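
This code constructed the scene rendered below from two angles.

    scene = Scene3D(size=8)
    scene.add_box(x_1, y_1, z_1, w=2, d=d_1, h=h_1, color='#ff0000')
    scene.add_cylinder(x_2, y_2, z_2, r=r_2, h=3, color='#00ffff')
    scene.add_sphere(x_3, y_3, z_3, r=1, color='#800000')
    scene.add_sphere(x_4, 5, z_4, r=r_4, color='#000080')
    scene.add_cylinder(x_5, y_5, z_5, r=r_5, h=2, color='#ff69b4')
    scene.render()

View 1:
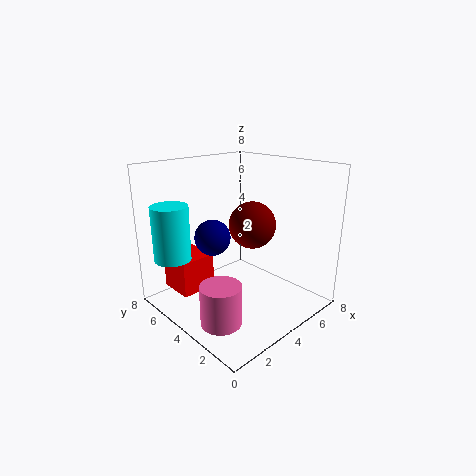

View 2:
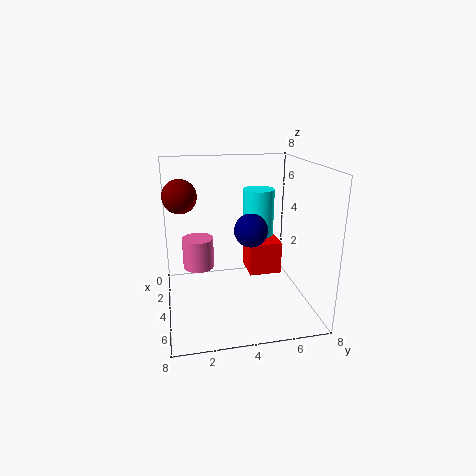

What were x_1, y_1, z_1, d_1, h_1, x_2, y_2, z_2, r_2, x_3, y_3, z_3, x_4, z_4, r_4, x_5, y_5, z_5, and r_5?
x_1 = 1
y_1 = 5
z_1 = 1
d_1 = 2
h_1 = 2
x_2 = 1
y_2 = 6
z_2 = 3
r_2 = 1
x_3 = 2
y_3 = 1
z_3 = 6
x_4 = 3
z_4 = 4
r_4 = 1
x_5 = 1
y_5 = 2
z_5 = 1
r_5 = 1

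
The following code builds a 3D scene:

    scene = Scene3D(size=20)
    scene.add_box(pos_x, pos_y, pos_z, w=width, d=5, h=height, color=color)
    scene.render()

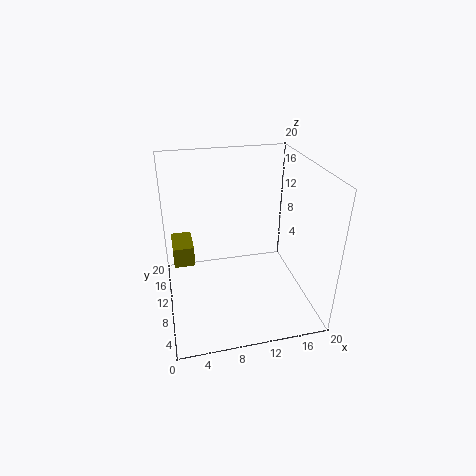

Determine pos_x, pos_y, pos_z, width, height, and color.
pos_x = 1; pos_y = 12; pos_z = 5; width = 3; height = 3; color = 'olive'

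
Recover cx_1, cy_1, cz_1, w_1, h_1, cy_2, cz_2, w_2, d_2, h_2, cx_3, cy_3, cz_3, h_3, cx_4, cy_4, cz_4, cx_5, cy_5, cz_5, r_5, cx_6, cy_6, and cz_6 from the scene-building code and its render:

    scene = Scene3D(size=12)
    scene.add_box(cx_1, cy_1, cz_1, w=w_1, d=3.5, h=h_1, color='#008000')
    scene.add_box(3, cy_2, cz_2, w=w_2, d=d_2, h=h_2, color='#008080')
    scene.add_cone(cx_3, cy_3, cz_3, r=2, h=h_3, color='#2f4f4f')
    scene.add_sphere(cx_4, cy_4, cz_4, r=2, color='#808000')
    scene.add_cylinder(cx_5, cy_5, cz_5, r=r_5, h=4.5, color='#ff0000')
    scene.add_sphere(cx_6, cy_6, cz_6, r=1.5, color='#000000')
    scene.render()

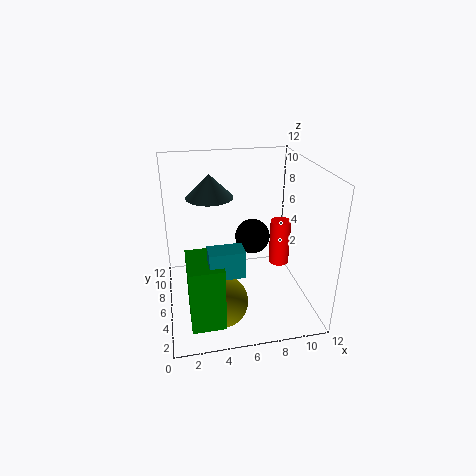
cx_1 = 1.5; cy_1 = 0.5; cz_1 = 1.5; w_1 = 2.5; h_1 = 5; cy_2 = 1; cz_2 = 5.5; w_2 = 2.5; d_2 = 1.5; h_2 = 2; cx_3 = 4; cy_3 = 8; cz_3 = 9; h_3 = 2; cx_4 = 4; cy_4 = 2.5; cz_4 = 2.5; cx_5 = 11; cy_5 = 9.5; cz_5 = 1; r_5 = 1; cx_6 = 7.5; cy_6 = 7; cz_6 = 5.5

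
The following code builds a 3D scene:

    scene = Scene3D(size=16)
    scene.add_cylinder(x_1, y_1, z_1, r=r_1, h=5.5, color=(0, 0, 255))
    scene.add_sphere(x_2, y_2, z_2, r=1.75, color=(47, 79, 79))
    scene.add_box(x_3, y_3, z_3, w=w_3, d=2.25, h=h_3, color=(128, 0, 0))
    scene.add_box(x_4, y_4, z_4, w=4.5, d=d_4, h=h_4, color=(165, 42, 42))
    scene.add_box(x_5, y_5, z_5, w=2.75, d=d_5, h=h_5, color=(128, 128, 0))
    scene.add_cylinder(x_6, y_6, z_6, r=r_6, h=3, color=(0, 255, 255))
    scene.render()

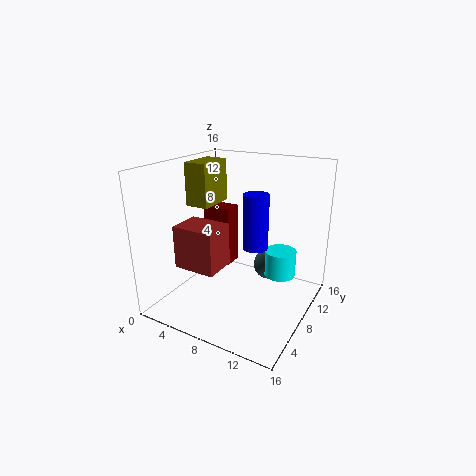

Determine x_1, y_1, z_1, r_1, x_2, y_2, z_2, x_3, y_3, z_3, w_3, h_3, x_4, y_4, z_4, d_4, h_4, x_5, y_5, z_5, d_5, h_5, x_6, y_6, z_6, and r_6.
x_1 = 11.25, y_1 = 5.75, z_1 = 8.5, r_1 = 1.25, x_2 = 10.5, y_2 = 11, z_2 = 4, x_3 = 3, y_3 = 8.75, z_3 = 3.75, w_3 = 3.25, h_3 = 7, x_4 = 3.75, y_4 = 2.25, z_4 = 6, d_4 = 3.5, h_4 = 4.5, x_5 = 1.25, y_5 = 7.75, z_5 = 10.75, d_5 = 4.5, h_5 = 5, x_6 = 12.25, y_6 = 10.25, z_6 = 3.5, r_6 = 1.75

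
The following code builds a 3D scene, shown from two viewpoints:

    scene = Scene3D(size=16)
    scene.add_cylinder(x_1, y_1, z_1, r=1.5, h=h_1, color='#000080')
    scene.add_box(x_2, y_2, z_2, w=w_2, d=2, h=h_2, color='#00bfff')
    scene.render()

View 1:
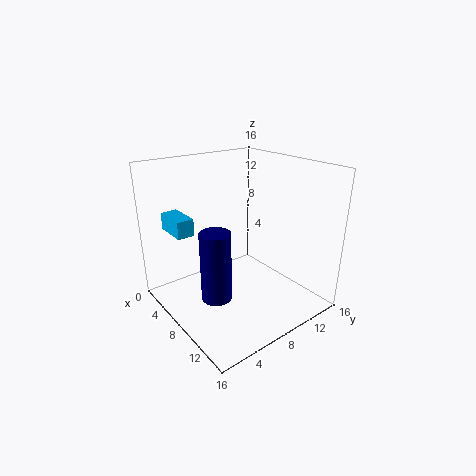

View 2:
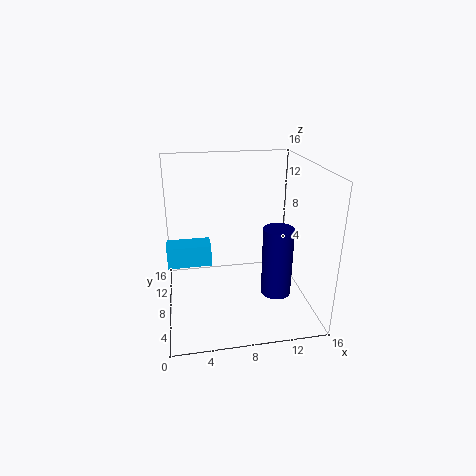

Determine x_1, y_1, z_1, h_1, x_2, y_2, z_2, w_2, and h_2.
x_1 = 11, y_1 = 3, z_1 = 4, h_1 = 7, x_2 = 0.5, y_2 = 2.5, z_2 = 8, w_2 = 4, h_2 = 2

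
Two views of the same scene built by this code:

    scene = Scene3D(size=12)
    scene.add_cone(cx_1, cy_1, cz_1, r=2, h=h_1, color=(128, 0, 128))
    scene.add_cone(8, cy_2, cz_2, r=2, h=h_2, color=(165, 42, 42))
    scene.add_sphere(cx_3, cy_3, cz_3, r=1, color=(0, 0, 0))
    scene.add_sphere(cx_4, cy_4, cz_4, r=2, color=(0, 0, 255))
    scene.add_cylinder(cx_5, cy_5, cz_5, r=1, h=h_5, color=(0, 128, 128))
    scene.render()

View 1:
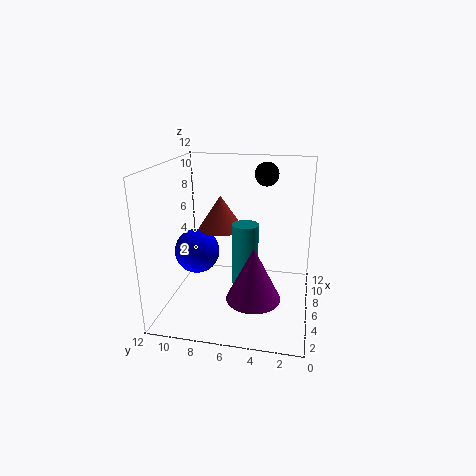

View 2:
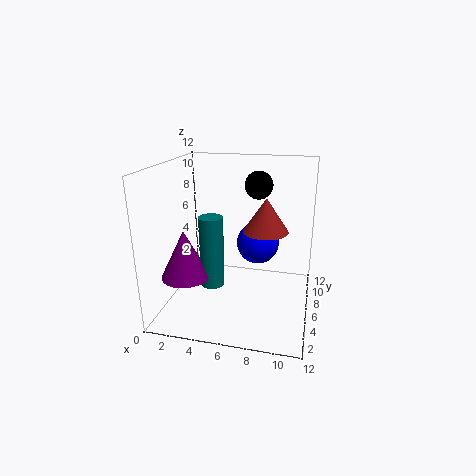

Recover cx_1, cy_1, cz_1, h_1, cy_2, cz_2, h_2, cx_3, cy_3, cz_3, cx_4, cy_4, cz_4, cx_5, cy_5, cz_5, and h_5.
cx_1 = 2
cy_1 = 4
cz_1 = 3
h_1 = 4
cy_2 = 8
cz_2 = 6
h_2 = 3
cx_3 = 8
cy_3 = 4
cz_3 = 11
cx_4 = 7
cy_4 = 10
cz_4 = 4
cx_5 = 4
cy_5 = 5
cz_5 = 2
h_5 = 6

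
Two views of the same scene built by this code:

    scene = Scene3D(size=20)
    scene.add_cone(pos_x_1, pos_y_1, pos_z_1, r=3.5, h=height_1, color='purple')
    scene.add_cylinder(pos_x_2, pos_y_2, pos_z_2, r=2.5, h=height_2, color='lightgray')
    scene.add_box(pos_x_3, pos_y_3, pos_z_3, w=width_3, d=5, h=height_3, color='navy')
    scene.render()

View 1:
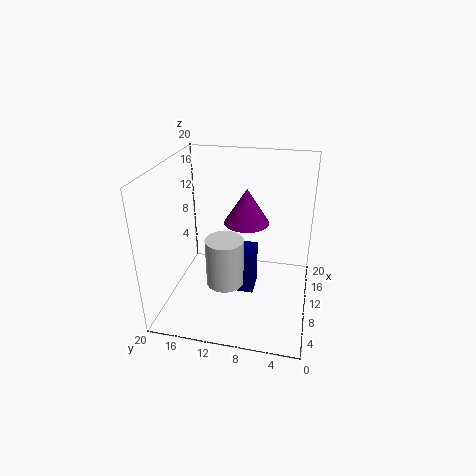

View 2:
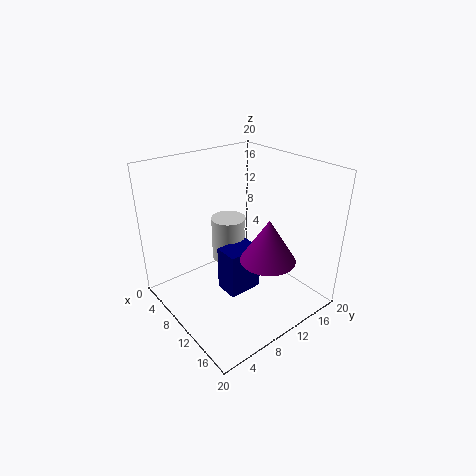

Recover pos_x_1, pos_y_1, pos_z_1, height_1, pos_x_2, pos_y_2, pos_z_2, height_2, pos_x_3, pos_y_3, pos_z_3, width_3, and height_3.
pos_x_1 = 16
pos_y_1 = 10
pos_z_1 = 9.5
height_1 = 5.5
pos_x_2 = 6.5
pos_y_2 = 11
pos_z_2 = 5
height_2 = 6.5
pos_x_3 = 8.5
pos_y_3 = 7.5
pos_z_3 = 2
width_3 = 3.5
height_3 = 6.5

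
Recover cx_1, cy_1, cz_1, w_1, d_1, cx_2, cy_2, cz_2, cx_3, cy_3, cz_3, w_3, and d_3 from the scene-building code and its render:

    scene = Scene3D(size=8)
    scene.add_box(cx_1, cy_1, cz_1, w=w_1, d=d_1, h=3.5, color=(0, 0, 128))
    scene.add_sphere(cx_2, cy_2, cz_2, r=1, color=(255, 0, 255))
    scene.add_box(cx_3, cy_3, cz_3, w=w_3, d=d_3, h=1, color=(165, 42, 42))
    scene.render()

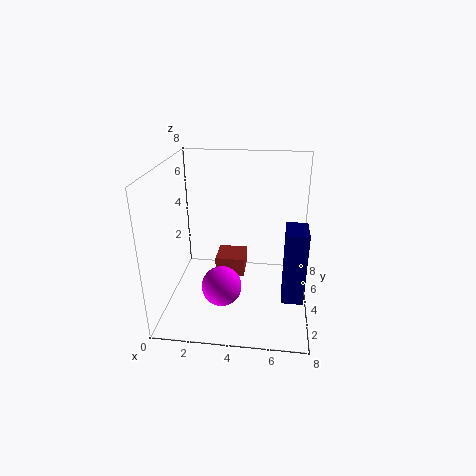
cx_1 = 6.5, cy_1 = 0.5, cz_1 = 2.5, w_1 = 1, d_1 = 1.5, cx_2 = 3.5, cy_2 = 1.5, cz_2 = 2.5, cx_3 = 3, cy_3 = 2.5, cz_3 = 2.5, w_3 = 1.5, d_3 = 1.5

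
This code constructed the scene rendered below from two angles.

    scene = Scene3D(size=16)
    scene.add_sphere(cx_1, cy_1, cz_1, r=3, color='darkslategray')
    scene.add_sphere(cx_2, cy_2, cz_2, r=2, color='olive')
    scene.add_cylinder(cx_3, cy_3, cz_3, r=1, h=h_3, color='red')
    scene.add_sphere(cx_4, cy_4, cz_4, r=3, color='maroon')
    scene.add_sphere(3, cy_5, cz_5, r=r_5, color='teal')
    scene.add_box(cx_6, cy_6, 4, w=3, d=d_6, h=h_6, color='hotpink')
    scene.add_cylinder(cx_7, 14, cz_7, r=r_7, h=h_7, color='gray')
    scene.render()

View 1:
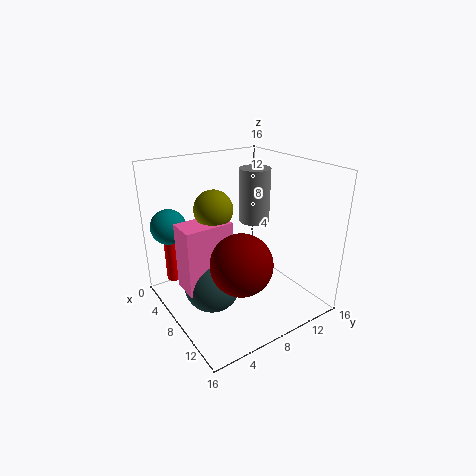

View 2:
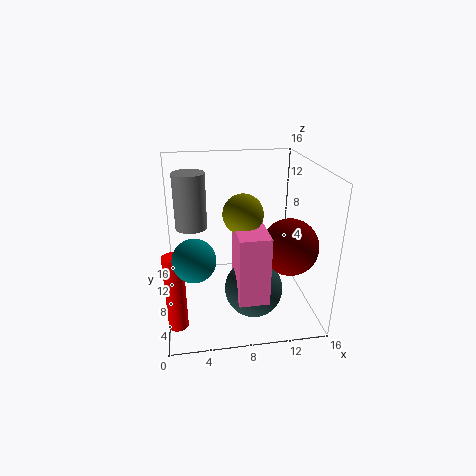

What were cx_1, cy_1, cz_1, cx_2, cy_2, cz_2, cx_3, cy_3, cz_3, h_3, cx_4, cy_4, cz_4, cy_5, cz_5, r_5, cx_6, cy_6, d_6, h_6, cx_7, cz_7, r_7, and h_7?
cx_1 = 9, cy_1 = 4, cz_1 = 4, cx_2 = 8, cy_2 = 5, cz_2 = 12, cx_3 = 1, cy_3 = 3, cz_3 = 1, h_3 = 8, cx_4 = 13, cy_4 = 5, cz_4 = 8, cy_5 = 2, cz_5 = 9, r_5 = 2, cx_6 = 7, cy_6 = 1, d_6 = 5, h_6 = 7, cx_7 = 3, cz_7 = 7, r_7 = 2, h_7 = 7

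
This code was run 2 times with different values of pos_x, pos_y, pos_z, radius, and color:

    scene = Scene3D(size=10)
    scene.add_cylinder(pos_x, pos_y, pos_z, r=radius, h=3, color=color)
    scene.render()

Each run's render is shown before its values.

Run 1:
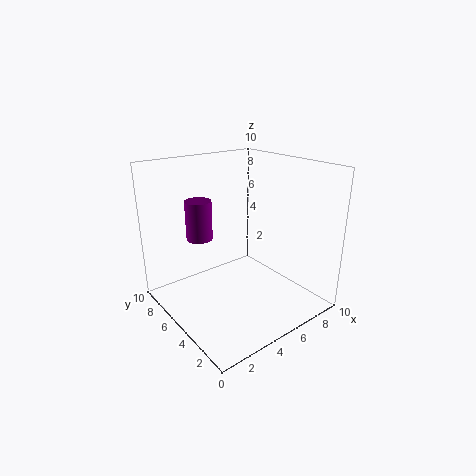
pos_x = 4; pos_y = 8.5; pos_z = 4; radius = 1; color = 'purple'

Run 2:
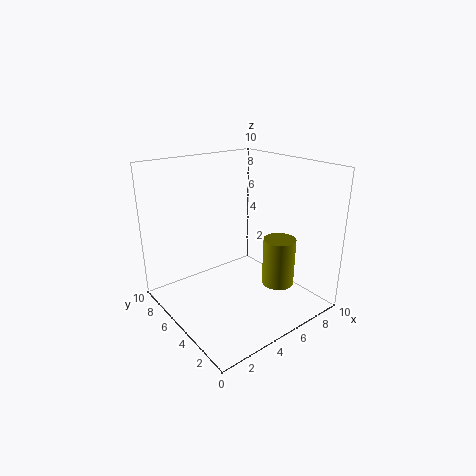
pos_x = 5.5; pos_y = 1.5; pos_z = 3; radius = 1; color = 'olive'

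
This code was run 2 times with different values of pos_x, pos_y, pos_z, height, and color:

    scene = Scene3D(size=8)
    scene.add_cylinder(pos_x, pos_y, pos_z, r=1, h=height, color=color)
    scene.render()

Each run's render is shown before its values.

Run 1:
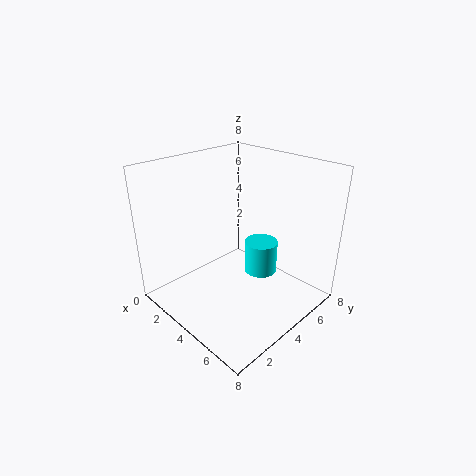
pos_x = 4, pos_y = 6, pos_z = 1, height = 2, color = 'cyan'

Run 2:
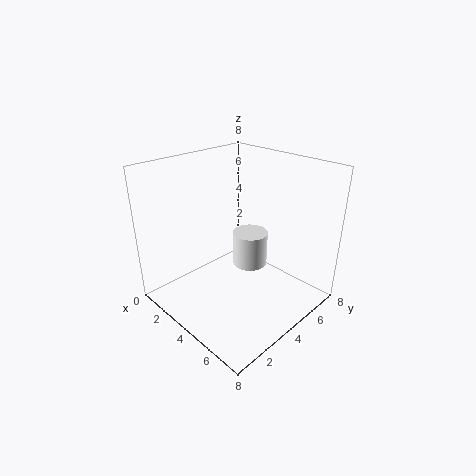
pos_x = 4, pos_y = 5, pos_z = 2, height = 2, color = 'white'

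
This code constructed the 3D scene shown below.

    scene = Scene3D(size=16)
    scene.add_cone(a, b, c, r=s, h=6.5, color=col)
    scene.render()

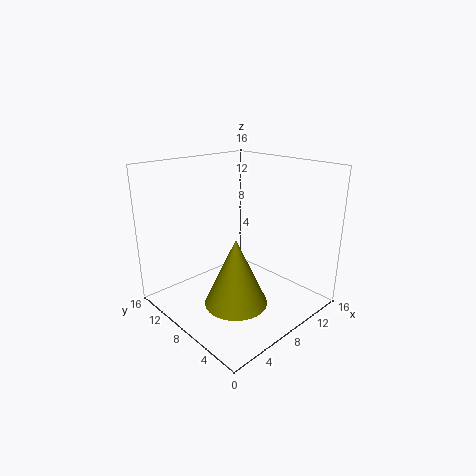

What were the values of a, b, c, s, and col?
a = 3.5
b = 3.5
c = 4
s = 3
col = 'olive'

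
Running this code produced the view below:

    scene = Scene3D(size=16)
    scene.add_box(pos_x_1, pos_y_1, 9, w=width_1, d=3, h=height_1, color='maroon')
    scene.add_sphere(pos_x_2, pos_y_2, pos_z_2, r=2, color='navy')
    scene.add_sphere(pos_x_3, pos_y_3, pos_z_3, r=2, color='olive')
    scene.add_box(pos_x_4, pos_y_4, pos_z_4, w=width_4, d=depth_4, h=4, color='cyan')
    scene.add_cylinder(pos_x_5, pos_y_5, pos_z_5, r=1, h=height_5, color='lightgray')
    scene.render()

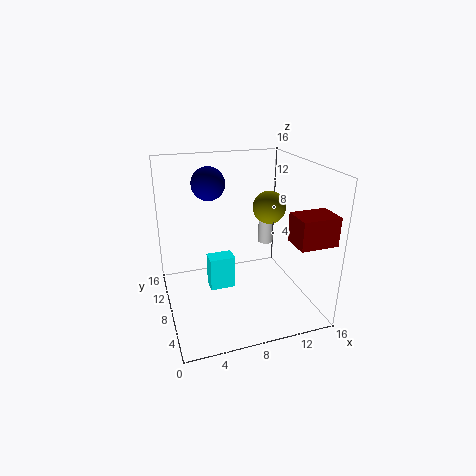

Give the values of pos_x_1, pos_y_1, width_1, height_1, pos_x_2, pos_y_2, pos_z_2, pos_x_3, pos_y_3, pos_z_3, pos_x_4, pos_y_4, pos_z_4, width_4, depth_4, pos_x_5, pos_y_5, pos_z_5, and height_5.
pos_x_1 = 12, pos_y_1 = 1, width_1 = 4, height_1 = 3, pos_x_2 = 6, pos_y_2 = 13, pos_z_2 = 13, pos_x_3 = 13, pos_y_3 = 11, pos_z_3 = 10, pos_x_4 = 5, pos_y_4 = 9, pos_z_4 = 1, width_4 = 3, depth_4 = 2, pos_x_5 = 14, pos_y_5 = 14, pos_z_5 = 4, height_5 = 3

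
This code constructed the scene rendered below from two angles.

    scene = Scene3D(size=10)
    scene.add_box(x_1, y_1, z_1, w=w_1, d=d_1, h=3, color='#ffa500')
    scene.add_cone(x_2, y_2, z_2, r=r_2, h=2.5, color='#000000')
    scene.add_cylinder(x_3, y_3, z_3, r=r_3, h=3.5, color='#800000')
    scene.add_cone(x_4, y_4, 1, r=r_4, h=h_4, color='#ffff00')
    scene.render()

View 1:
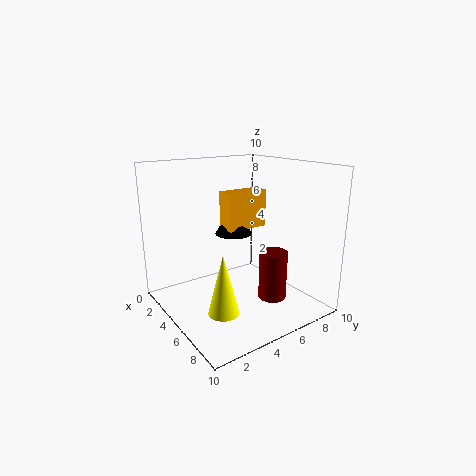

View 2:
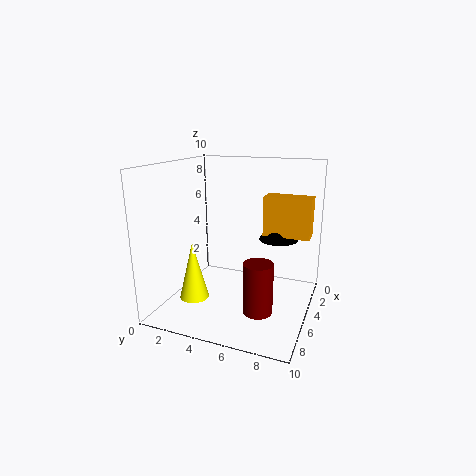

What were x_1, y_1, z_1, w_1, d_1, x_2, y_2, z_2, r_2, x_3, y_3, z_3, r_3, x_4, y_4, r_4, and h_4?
x_1 = 1
y_1 = 6
z_1 = 4.5
w_1 = 1.5
d_1 = 3.5
x_2 = 1.5
y_2 = 7
z_2 = 4
r_2 = 1.5
x_3 = 6.5
y_3 = 7
z_3 = 0.5
r_3 = 1
x_4 = 7
y_4 = 2.5
r_4 = 1
h_4 = 4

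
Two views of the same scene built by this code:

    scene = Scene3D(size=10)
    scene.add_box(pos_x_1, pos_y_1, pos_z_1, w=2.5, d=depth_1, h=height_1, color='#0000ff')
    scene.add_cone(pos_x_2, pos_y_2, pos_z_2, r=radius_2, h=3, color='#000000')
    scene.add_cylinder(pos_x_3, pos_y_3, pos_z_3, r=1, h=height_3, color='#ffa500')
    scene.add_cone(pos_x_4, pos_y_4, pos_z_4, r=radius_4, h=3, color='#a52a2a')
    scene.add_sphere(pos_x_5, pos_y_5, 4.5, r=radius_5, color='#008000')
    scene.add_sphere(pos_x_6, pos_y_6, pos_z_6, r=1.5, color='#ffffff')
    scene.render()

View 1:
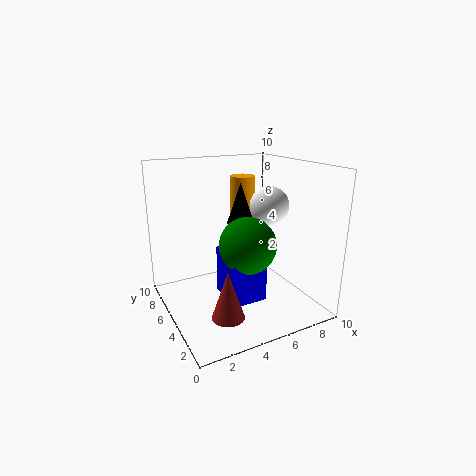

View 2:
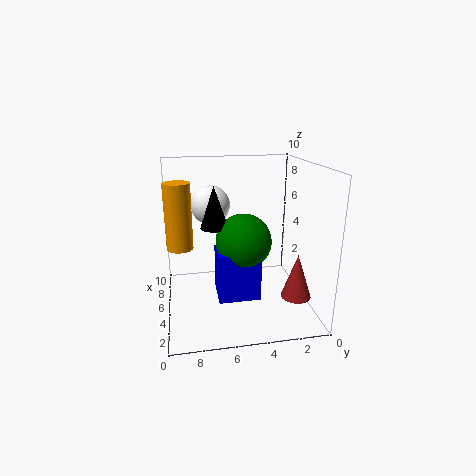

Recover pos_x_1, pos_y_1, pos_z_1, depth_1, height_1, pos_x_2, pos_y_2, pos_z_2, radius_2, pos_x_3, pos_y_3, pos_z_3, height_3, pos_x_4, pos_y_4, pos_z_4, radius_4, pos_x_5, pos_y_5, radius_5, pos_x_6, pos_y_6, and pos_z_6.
pos_x_1 = 4
pos_y_1 = 3.5
pos_z_1 = 0.5
depth_1 = 3
height_1 = 3.5
pos_x_2 = 6
pos_y_2 = 6.5
pos_z_2 = 5.5
radius_2 = 1
pos_x_3 = 7.5
pos_y_3 = 9
pos_z_3 = 3.5
height_3 = 5
pos_x_4 = 2.5
pos_y_4 = 1.5
pos_z_4 = 1.5
radius_4 = 1
pos_x_5 = 5.5
pos_y_5 = 4.5
radius_5 = 2
pos_x_6 = 8.5
pos_y_6 = 6.5
pos_z_6 = 6.5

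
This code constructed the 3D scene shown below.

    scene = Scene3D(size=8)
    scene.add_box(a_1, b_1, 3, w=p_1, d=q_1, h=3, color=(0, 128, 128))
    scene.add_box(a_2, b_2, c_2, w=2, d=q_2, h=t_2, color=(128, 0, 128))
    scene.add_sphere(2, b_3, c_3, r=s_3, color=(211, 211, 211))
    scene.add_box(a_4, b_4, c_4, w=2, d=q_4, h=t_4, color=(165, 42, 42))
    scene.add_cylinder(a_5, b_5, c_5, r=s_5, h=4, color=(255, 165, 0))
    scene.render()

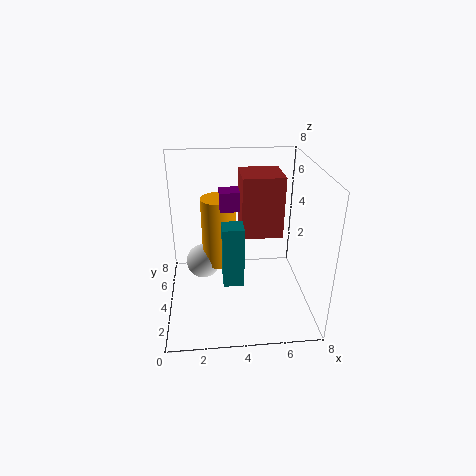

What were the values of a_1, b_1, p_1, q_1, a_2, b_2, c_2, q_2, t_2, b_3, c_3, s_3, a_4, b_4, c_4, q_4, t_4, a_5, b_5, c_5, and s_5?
a_1 = 3; b_1 = 1; p_1 = 1; q_1 = 1; a_2 = 3; b_2 = 3; c_2 = 6; q_2 = 1; t_2 = 1; b_3 = 5; c_3 = 2; s_3 = 1; a_4 = 4; b_4 = 2; c_4 = 5; q_4 = 2; t_4 = 3; a_5 = 3; b_5 = 5; c_5 = 2; s_5 = 1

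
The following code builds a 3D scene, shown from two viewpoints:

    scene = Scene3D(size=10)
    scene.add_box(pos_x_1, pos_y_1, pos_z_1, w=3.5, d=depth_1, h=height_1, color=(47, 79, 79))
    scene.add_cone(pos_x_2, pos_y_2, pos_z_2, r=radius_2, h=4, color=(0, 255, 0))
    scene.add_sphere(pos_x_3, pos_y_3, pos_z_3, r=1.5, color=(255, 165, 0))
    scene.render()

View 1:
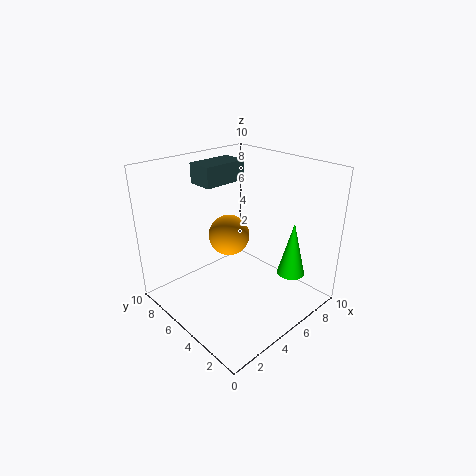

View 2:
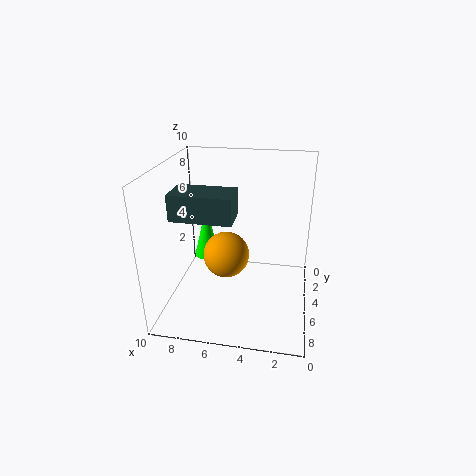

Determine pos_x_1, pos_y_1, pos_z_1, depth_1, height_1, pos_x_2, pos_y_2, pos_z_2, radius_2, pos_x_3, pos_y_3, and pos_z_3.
pos_x_1 = 4.5
pos_y_1 = 7.5
pos_z_1 = 8
depth_1 = 2
height_1 = 1.5
pos_x_2 = 8
pos_y_2 = 2.5
pos_z_2 = 2
radius_2 = 1
pos_x_3 = 5.5
pos_y_3 = 6.5
pos_z_3 = 4.5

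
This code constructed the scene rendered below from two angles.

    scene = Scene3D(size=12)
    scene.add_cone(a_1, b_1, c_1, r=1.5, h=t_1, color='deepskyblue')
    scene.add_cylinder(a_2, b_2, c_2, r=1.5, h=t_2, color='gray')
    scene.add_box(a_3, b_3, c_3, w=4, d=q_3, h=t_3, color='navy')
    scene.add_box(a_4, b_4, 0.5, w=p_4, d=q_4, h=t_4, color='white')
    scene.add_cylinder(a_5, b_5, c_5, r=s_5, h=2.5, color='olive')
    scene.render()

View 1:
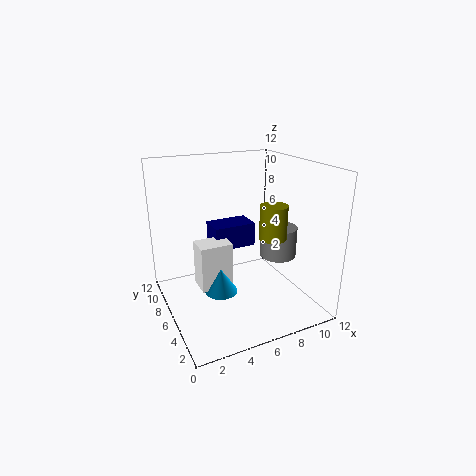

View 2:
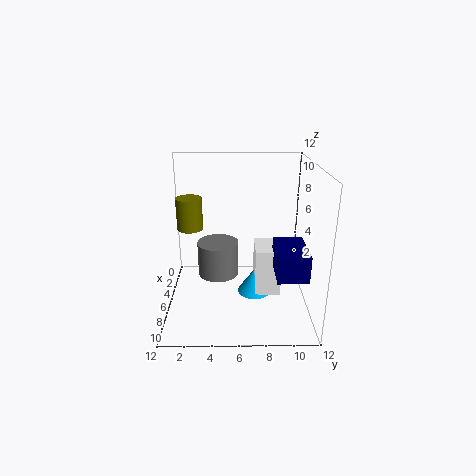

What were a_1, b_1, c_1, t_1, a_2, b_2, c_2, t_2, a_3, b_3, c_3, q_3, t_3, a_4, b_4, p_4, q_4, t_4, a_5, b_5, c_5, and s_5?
a_1 = 5, b_1 = 7.5, c_1 = 0.25, t_1 = 2.25, a_2 = 9, b_2 = 4.5, c_2 = 4.5, t_2 = 2.5, a_3 = 5.25, b_3 = 9, c_3 = 3.5, q_3 = 2.5, t_3 = 2.25, a_4 = 3.25, b_4 = 7.5, p_4 = 3, q_4 = 2.25, t_4 = 4.25, a_5 = 7, b_5 = 2.25, c_5 = 7.25, s_5 = 1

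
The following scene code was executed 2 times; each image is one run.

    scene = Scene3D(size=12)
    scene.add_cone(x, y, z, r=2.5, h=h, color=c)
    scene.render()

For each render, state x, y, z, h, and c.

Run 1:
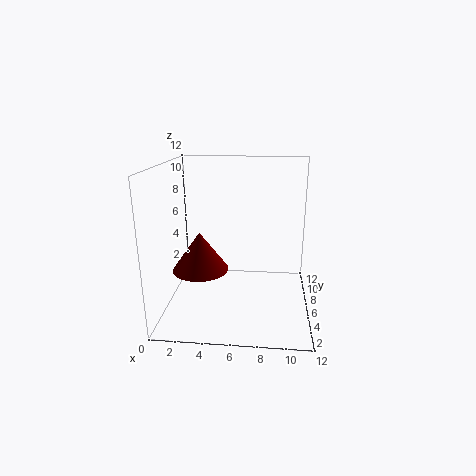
x = 2.5
y = 7
z = 2.5
h = 3.5
c = 'maroon'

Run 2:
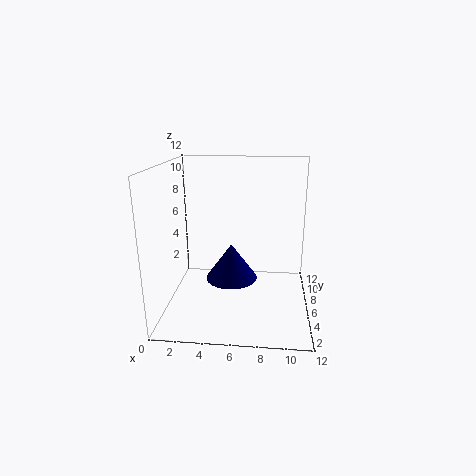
x = 5
y = 9.5
z = 0.5
h = 3.5
c = 'navy'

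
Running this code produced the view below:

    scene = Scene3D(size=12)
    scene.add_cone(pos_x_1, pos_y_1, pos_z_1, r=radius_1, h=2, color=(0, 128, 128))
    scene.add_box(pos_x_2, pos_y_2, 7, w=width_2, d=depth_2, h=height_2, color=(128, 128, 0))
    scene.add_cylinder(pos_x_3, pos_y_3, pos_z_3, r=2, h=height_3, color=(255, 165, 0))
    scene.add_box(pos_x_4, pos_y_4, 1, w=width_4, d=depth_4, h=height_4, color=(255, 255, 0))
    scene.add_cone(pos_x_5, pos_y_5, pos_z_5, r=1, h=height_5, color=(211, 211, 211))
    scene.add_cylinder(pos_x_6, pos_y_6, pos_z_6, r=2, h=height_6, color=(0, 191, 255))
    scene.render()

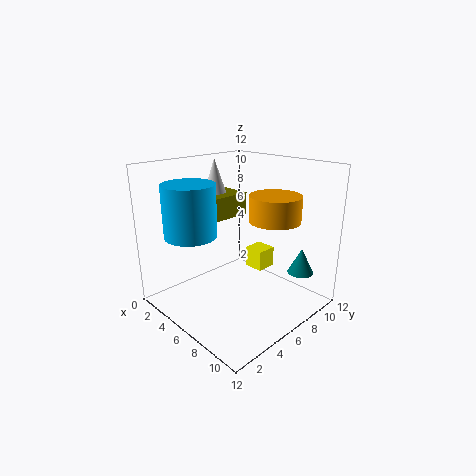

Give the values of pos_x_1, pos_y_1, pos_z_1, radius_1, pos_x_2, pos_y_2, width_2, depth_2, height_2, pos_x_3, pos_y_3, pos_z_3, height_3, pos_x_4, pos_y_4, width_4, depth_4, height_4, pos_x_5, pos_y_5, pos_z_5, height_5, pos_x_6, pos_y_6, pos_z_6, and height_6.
pos_x_1 = 11
pos_y_1 = 8
pos_z_1 = 4
radius_1 = 1
pos_x_2 = 1
pos_y_2 = 5
width_2 = 3
depth_2 = 4
height_2 = 2
pos_x_3 = 9
pos_y_3 = 7
pos_z_3 = 8
height_3 = 2
pos_x_4 = 3
pos_y_4 = 10
width_4 = 2
depth_4 = 2
height_4 = 2
pos_x_5 = 2
pos_y_5 = 7
pos_z_5 = 9
height_5 = 3
pos_x_6 = 5
pos_y_6 = 2
pos_z_6 = 7
height_6 = 4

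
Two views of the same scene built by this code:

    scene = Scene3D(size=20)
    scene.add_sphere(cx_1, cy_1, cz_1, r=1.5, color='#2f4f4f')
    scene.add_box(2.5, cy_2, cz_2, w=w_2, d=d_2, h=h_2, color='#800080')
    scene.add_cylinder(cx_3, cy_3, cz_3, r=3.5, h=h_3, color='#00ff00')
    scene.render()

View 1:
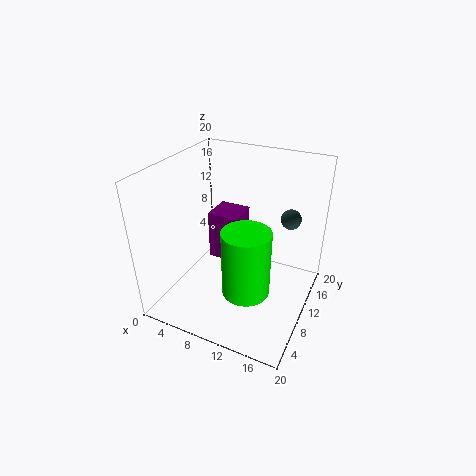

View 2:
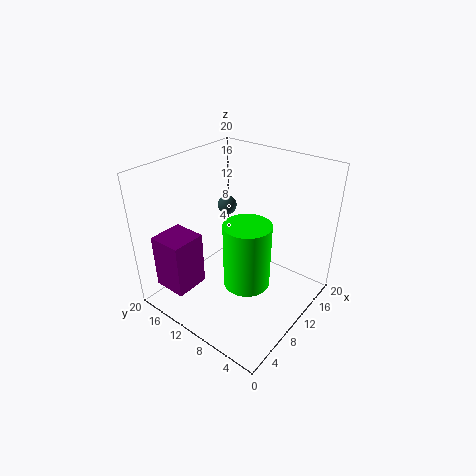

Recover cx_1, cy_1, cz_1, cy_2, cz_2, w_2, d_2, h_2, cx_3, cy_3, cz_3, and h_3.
cx_1 = 15.5, cy_1 = 16.5, cz_1 = 11, cy_2 = 14.5, cz_2 = 2, w_2 = 5, d_2 = 5, h_2 = 8, cx_3 = 11.5, cy_3 = 9.5, cz_3 = 1.5, h_3 = 10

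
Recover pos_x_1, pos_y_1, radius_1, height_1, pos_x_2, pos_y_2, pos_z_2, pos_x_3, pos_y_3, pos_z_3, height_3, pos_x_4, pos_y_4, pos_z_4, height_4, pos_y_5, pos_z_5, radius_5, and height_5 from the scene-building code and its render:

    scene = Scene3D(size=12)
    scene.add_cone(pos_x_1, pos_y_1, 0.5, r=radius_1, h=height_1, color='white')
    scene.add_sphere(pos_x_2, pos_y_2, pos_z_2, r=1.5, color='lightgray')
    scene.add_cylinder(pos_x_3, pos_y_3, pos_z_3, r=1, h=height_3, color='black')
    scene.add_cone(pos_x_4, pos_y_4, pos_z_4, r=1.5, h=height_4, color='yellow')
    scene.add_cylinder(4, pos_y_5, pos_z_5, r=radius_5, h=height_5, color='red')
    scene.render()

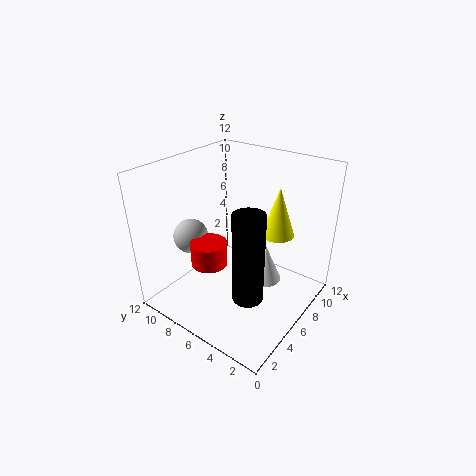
pos_x_1 = 9; pos_y_1 = 5; radius_1 = 1.5; height_1 = 3.5; pos_x_2 = 4.5; pos_y_2 = 10; pos_z_2 = 5.5; pos_x_3 = 1; pos_y_3 = 1.5; pos_z_3 = 5.5; height_3 = 6; pos_x_4 = 10; pos_y_4 = 4.5; pos_z_4 = 5; height_4 = 4.5; pos_y_5 = 7.5; pos_z_5 = 4; radius_5 = 1.5; height_5 = 2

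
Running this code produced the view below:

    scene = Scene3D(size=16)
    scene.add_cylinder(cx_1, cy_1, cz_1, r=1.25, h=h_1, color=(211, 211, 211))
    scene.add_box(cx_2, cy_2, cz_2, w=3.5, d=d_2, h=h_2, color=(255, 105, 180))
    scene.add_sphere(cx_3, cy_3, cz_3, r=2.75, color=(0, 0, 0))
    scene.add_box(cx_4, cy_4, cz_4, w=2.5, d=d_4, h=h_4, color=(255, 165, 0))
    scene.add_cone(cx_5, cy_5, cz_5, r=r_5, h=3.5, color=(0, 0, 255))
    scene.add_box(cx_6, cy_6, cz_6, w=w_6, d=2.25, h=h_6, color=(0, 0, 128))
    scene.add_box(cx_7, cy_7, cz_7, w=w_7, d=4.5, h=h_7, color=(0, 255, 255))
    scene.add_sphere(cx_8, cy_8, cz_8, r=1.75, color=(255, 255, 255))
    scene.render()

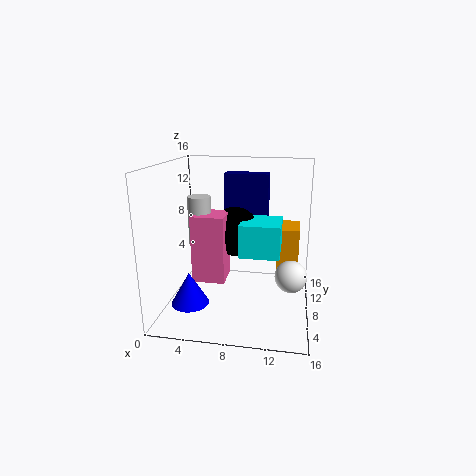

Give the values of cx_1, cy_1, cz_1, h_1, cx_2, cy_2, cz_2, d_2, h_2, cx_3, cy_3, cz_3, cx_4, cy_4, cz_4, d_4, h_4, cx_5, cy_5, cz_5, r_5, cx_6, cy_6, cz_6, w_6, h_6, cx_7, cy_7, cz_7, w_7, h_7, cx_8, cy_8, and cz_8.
cx_1 = 4; cy_1 = 7; cz_1 = 7.5; h_1 = 5.25; cx_2 = 3.5; cy_2 = 5; cz_2 = 3.75; d_2 = 3.5; h_2 = 7.25; cx_3 = 7.5; cy_3 = 8.75; cz_3 = 8.5; cx_4 = 12.25; cy_4 = 10; cz_4 = 3.5; d_4 = 4.25; h_4 = 5; cx_5 = 3.5; cy_5 = 4; cz_5 = 1.75; r_5 = 2; cx_6 = 5.25; cy_6 = 13.5; cz_6 = 8.25; w_6 = 5.5; h_6 = 6; cx_7 = 8.5; cy_7 = 5.25; cz_7 = 6.75; w_7 = 4.25; h_7 = 3.5; cx_8 = 14; cy_8 = 7; cz_8 = 4.25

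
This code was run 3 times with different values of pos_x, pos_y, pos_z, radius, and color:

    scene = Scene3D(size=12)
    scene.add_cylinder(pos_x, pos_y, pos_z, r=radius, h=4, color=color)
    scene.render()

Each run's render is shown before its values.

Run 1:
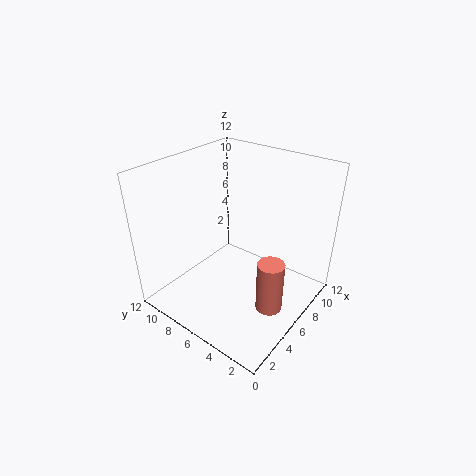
pos_x = 4; pos_y = 1.5; pos_z = 2.5; radius = 1; color = 'salmon'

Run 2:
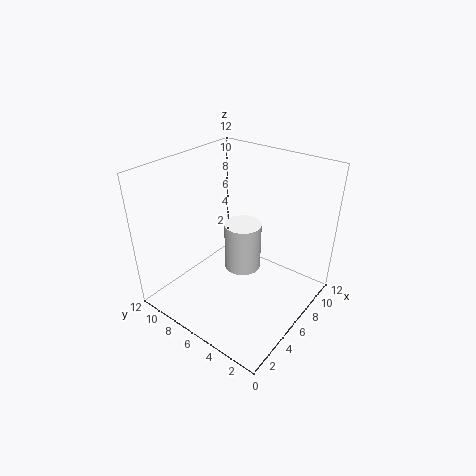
pos_x = 6; pos_y = 5.5; pos_z = 3.5; radius = 1.5; color = 'white'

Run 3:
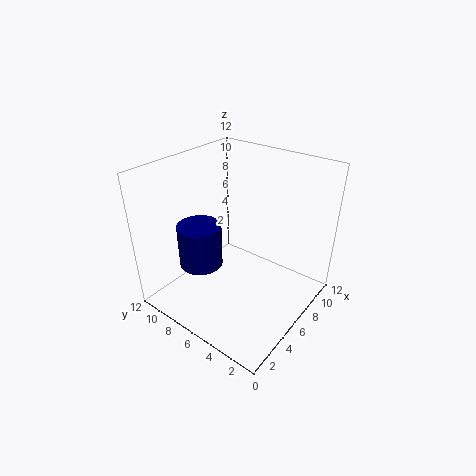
pos_x = 5.5; pos_y = 10; pos_z = 2; radius = 2; color = 'navy'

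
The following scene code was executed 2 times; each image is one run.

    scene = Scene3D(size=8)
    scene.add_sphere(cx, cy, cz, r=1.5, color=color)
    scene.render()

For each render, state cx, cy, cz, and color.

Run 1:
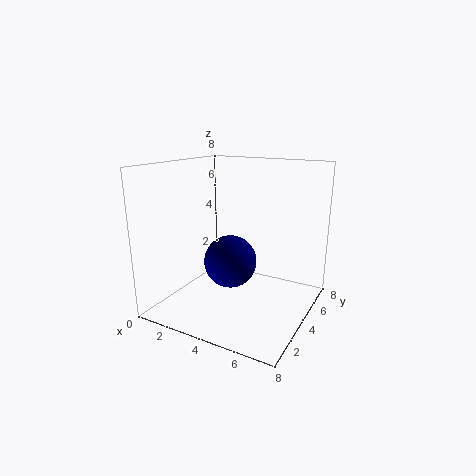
cx = 3.5, cy = 4, cz = 2.5, color = 'navy'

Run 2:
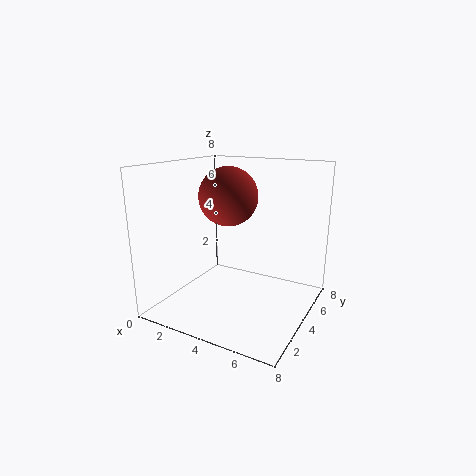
cx = 4, cy = 3, cz = 6.5, color = 'brown'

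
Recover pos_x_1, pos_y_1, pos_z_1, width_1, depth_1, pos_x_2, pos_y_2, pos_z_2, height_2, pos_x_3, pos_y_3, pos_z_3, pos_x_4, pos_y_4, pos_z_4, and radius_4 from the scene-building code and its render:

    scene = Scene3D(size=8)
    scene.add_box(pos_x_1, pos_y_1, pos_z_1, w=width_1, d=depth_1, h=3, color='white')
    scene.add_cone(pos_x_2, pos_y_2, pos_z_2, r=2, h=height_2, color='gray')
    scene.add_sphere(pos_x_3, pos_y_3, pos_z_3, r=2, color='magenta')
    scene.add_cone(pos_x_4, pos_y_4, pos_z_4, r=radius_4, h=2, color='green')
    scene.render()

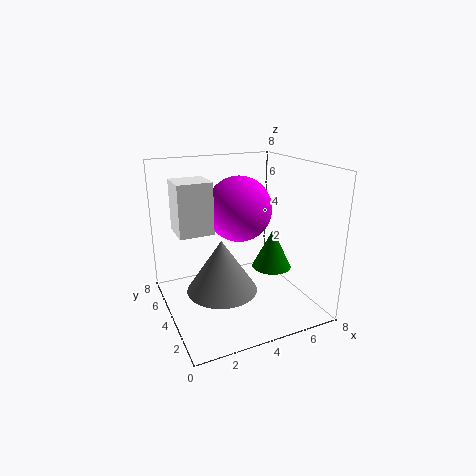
pos_x_1 = 1
pos_y_1 = 5
pos_z_1 = 4
width_1 = 2
depth_1 = 2
pos_x_2 = 3
pos_y_2 = 4
pos_z_2 = 1
height_2 = 3
pos_x_3 = 5
pos_y_3 = 6
pos_z_3 = 5
pos_x_4 = 5
pos_y_4 = 2
pos_z_4 = 3
radius_4 = 1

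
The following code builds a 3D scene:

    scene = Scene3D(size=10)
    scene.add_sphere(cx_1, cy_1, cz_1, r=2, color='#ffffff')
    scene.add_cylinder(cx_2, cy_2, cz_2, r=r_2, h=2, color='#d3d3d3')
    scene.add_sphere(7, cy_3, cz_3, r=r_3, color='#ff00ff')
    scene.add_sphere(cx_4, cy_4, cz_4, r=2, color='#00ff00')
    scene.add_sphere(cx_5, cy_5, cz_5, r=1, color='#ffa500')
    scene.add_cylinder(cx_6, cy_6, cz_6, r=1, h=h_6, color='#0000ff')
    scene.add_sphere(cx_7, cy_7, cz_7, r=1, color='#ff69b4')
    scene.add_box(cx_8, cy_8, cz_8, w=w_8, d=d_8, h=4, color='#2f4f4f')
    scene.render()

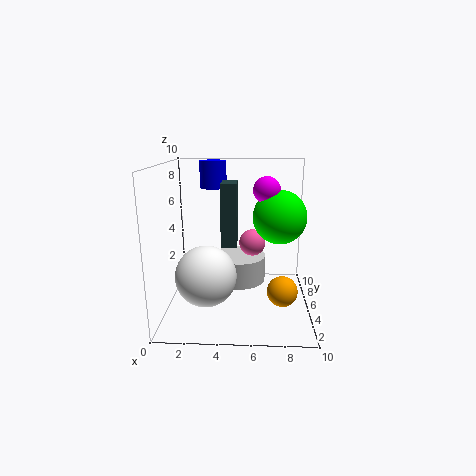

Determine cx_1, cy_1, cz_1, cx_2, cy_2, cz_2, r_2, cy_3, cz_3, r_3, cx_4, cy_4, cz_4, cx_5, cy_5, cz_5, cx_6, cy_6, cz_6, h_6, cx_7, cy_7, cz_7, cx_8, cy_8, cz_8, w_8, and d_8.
cx_1 = 3; cy_1 = 3; cz_1 = 3; cx_2 = 5; cy_2 = 7; cz_2 = 1; r_2 = 2; cy_3 = 7; cz_3 = 8; r_3 = 1; cx_4 = 8; cy_4 = 7; cz_4 = 6; cx_5 = 8; cy_5 = 3; cz_5 = 2; cx_6 = 3; cy_6 = 8; cz_6 = 8; h_6 = 2; cx_7 = 6; cy_7 = 7; cz_7 = 4; cx_8 = 4; cy_8 = 3; cz_8 = 5; w_8 = 1; d_8 = 2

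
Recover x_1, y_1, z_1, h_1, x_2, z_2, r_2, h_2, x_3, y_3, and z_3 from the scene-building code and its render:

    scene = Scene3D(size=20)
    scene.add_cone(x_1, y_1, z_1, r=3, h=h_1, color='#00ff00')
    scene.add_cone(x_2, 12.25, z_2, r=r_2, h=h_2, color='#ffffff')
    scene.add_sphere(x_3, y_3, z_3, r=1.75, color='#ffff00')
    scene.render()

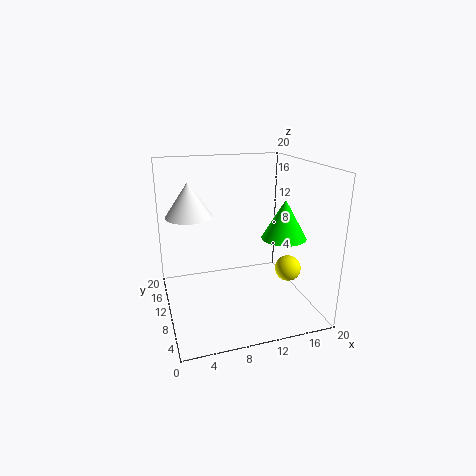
x_1 = 15.5; y_1 = 7; z_1 = 10.5; h_1 = 5.25; x_2 = 3.75; z_2 = 13; r_2 = 3.25; h_2 = 4.75; x_3 = 16; y_3 = 6.25; z_3 = 6.25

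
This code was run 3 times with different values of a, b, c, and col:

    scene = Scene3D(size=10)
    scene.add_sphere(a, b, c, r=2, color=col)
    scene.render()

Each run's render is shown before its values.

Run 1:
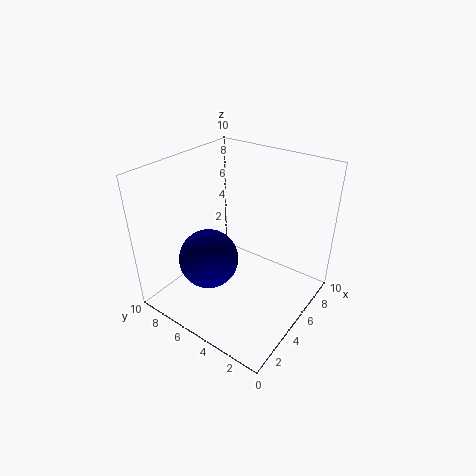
a = 3; b = 6; c = 4; col = 'navy'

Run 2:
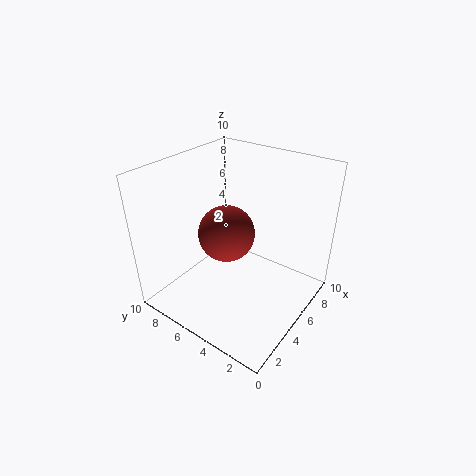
a = 5; b = 6; c = 5; col = 'brown'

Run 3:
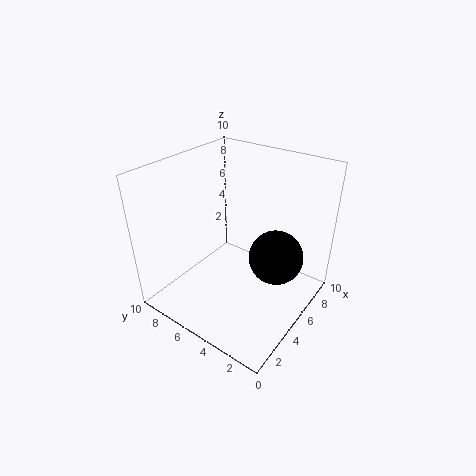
a = 7; b = 3; c = 3; col = 'black'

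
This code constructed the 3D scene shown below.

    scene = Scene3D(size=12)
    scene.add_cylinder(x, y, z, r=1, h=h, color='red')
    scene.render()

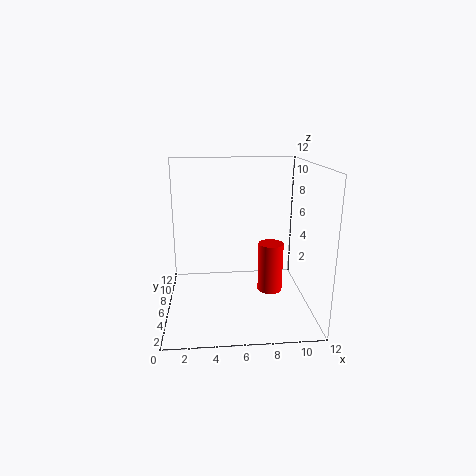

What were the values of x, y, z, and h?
x = 8.5; y = 4.5; z = 2; h = 4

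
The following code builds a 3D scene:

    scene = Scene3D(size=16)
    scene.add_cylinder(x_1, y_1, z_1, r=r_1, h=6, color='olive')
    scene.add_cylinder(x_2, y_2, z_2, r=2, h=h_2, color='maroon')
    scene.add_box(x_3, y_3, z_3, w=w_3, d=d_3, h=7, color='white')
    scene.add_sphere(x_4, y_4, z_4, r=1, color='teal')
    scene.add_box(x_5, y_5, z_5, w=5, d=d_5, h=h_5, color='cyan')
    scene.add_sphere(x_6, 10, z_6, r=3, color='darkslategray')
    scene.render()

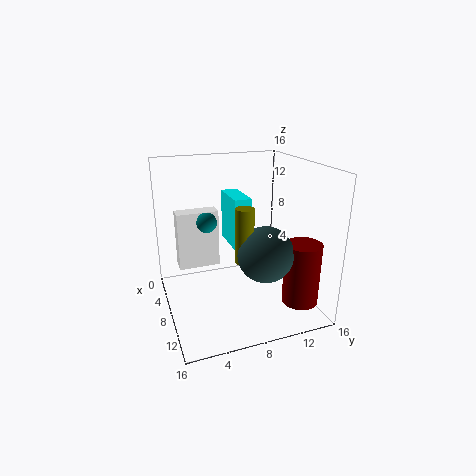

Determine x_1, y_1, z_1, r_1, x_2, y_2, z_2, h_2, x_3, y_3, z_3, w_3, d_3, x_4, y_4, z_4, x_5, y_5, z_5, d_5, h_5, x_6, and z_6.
x_1 = 10; y_1 = 8; z_1 = 6; r_1 = 1; x_2 = 12; y_2 = 14; z_2 = 1; h_2 = 7; x_3 = 2; y_3 = 2; z_3 = 3; w_3 = 2; d_3 = 5; x_4 = 10; y_4 = 4; z_4 = 11; x_5 = 2; y_5 = 8; z_5 = 6; d_5 = 2; h_5 = 6; x_6 = 11; z_6 = 7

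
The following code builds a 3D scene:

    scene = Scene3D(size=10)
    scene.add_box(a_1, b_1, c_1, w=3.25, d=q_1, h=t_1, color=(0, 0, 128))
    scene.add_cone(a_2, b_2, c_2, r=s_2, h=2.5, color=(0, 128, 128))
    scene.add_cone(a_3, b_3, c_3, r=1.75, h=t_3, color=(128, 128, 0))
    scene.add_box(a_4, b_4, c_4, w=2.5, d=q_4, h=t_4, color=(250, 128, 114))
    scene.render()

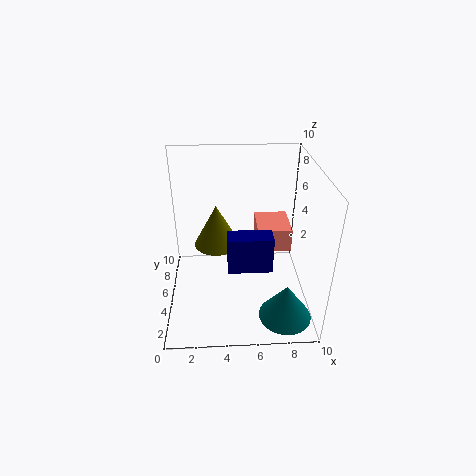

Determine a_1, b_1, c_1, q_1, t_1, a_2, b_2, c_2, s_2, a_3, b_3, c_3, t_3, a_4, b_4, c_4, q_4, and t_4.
a_1 = 4.25, b_1 = 4.5, c_1 = 2.25, q_1 = 1.5, t_1 = 2.75, a_2 = 8, b_2 = 1.75, c_2 = 0.75, s_2 = 1.75, a_3 = 3.5, b_3 = 7.5, c_3 = 3, t_3 = 3.25, a_4 = 6.5, b_4 = 5.75, c_4 = 3.25, q_4 = 3, t_4 = 1.75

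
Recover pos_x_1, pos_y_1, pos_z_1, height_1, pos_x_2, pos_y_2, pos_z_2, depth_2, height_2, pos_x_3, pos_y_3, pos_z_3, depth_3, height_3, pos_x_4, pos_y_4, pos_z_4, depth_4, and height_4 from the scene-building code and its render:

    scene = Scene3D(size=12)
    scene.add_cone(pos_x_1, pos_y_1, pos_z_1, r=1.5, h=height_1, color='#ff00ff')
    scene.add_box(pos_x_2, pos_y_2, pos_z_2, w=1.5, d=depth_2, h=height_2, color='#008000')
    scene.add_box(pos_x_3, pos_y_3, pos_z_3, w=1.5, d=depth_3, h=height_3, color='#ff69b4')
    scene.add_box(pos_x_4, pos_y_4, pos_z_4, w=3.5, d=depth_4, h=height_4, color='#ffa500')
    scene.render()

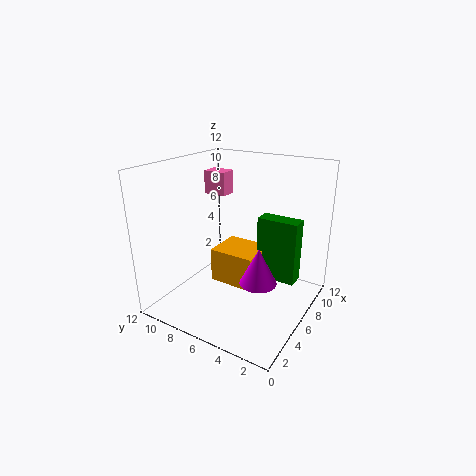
pos_x_1 = 5; pos_y_1 = 3.5; pos_z_1 = 3; height_1 = 3; pos_x_2 = 7.5; pos_y_2 = 1.5; pos_z_2 = 2; depth_2 = 3.5; height_2 = 5.5; pos_x_3 = 7; pos_y_3 = 8; pos_z_3 = 9; depth_3 = 2; height_3 = 2; pos_x_4 = 5.5; pos_y_4 = 4.5; pos_z_4 = 1.5; depth_4 = 4; height_4 = 3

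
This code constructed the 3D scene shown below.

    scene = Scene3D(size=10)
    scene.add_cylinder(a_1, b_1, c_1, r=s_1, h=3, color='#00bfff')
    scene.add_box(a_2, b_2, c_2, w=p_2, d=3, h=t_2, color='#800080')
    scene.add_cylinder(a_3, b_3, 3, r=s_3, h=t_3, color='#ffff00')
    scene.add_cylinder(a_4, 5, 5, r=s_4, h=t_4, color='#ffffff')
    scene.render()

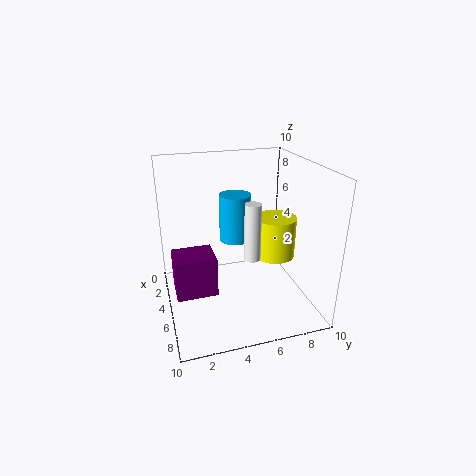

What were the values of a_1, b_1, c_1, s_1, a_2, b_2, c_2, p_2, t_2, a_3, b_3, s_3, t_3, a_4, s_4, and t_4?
a_1 = 6
b_1 = 4.5
c_1 = 5.5
s_1 = 1
a_2 = 2.5
b_2 = 0.5
c_2 = 0.5
p_2 = 2.5
t_2 = 3
a_3 = 4.5
b_3 = 8
s_3 = 1.5
t_3 = 3
a_4 = 8
s_4 = 0.5
t_4 = 3.5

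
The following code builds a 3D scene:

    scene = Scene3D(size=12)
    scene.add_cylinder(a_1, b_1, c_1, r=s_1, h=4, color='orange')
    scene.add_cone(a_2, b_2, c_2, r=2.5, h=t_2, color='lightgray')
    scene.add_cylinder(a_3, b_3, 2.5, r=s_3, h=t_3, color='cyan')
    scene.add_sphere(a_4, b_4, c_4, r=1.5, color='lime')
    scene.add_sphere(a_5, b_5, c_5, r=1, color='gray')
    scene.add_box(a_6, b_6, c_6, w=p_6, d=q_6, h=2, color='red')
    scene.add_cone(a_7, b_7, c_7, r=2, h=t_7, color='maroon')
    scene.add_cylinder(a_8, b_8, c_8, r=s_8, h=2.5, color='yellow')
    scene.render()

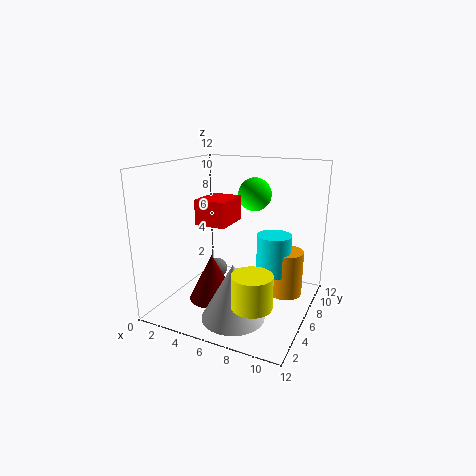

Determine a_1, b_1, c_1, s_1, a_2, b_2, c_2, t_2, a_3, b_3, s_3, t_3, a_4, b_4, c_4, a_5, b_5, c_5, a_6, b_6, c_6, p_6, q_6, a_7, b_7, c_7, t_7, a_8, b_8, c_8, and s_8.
a_1 = 9.5, b_1 = 8.5, c_1 = 0.5, s_1 = 1.5, a_2 = 7, b_2 = 3, c_2 = 0.5, t_2 = 4.5, a_3 = 8.5, b_3 = 8, s_3 = 1.5, t_3 = 3.5, a_4 = 6, b_4 = 9.5, c_4 = 9, a_5 = 2.5, b_5 = 8.5, c_5 = 1.5, a_6 = 3.5, b_6 = 3.5, c_6 = 7.5, p_6 = 2.5, q_6 = 3, a_7 = 4, b_7 = 5, c_7 = 0.5, t_7 = 4, a_8 = 9, b_8 = 2, c_8 = 2.5, s_8 = 1.5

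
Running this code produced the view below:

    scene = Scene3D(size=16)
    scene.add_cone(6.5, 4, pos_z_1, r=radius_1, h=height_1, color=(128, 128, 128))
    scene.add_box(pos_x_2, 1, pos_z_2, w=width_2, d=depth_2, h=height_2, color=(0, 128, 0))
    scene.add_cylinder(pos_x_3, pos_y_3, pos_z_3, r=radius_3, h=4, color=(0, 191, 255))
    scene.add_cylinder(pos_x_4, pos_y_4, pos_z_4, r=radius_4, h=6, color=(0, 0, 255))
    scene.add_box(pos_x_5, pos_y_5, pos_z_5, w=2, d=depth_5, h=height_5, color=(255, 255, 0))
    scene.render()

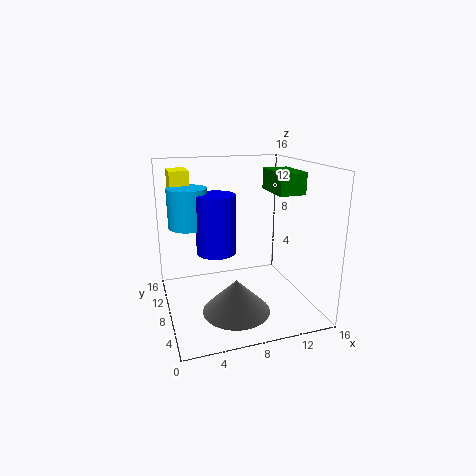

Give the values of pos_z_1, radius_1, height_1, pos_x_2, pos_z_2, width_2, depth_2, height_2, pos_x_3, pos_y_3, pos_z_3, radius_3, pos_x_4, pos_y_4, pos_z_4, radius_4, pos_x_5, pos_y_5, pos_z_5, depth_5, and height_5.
pos_z_1 = 1.5; radius_1 = 3.5; height_1 = 3.5; pos_x_2 = 9.5; pos_z_2 = 14; width_2 = 2.5; depth_2 = 4; height_2 = 2; pos_x_3 = 2.5; pos_y_3 = 7.5; pos_z_3 = 10; radius_3 = 2; pos_x_4 = 5; pos_y_4 = 6; pos_z_4 = 7.5; radius_4 = 2; pos_x_5 = 1; pos_y_5 = 8.5; pos_z_5 = 11.5; depth_5 = 3; height_5 = 4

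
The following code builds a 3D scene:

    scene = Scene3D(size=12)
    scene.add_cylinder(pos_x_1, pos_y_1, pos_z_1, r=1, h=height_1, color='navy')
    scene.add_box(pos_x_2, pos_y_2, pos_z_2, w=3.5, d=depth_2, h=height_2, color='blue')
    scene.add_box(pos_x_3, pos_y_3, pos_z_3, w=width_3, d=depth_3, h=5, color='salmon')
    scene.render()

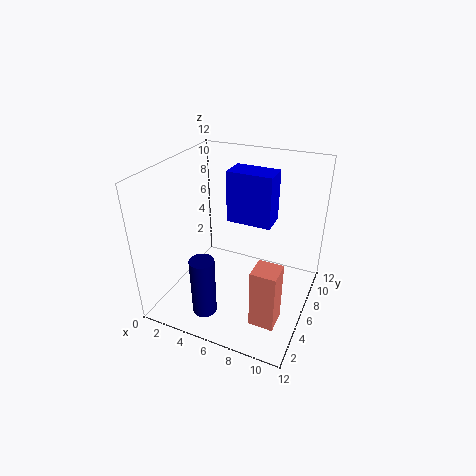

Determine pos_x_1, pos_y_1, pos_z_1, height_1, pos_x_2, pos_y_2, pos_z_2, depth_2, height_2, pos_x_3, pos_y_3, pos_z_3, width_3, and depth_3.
pos_x_1 = 4.5
pos_y_1 = 2.5
pos_z_1 = 0.5
height_1 = 5
pos_x_2 = 5.5
pos_y_2 = 5
pos_z_2 = 8
depth_2 = 2
height_2 = 4
pos_x_3 = 8.5
pos_y_3 = 2.5
pos_z_3 = 0.5
width_3 = 2
depth_3 = 2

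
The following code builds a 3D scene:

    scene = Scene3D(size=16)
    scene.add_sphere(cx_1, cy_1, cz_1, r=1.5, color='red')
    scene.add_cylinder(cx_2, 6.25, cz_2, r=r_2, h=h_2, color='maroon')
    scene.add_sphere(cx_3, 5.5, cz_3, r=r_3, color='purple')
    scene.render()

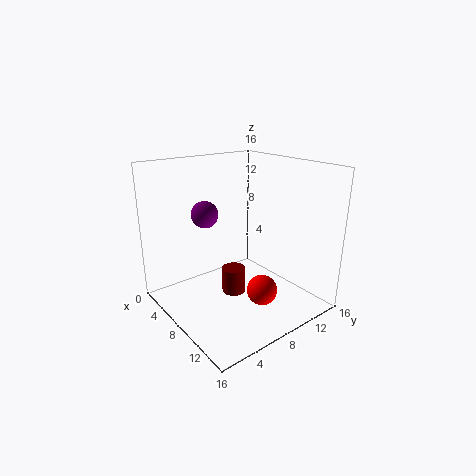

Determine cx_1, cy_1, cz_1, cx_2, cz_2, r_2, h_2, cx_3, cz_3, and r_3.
cx_1 = 13.5; cy_1 = 6.75; cz_1 = 4.5; cx_2 = 9.5; cz_2 = 2.75; r_2 = 1.25; h_2 = 2.75; cx_3 = 5.25; cz_3 = 10.5; r_3 = 1.5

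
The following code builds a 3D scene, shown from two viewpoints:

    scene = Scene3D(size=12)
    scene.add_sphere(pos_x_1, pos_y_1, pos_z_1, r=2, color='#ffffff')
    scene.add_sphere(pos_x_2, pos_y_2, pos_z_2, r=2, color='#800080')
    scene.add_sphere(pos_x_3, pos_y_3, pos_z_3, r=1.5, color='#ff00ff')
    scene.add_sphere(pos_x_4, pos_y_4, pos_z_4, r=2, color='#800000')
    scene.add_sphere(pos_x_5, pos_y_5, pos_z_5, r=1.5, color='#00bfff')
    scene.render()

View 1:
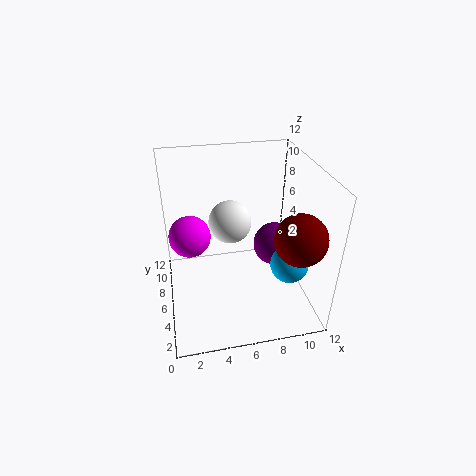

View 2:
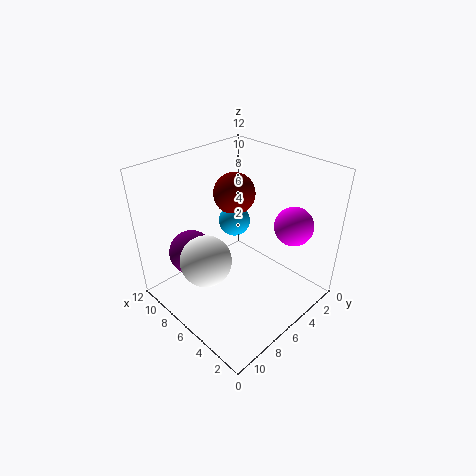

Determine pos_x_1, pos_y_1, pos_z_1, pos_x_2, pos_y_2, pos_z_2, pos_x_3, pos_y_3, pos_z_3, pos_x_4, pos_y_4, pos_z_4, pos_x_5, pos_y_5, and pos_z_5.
pos_x_1 = 6
pos_y_1 = 9.5
pos_z_1 = 5.5
pos_x_2 = 10
pos_y_2 = 8
pos_z_2 = 3.5
pos_x_3 = 2
pos_y_3 = 4
pos_z_3 = 8
pos_x_4 = 10
pos_y_4 = 2.5
pos_z_4 = 7.5
pos_x_5 = 9.5
pos_y_5 = 3
pos_z_5 = 5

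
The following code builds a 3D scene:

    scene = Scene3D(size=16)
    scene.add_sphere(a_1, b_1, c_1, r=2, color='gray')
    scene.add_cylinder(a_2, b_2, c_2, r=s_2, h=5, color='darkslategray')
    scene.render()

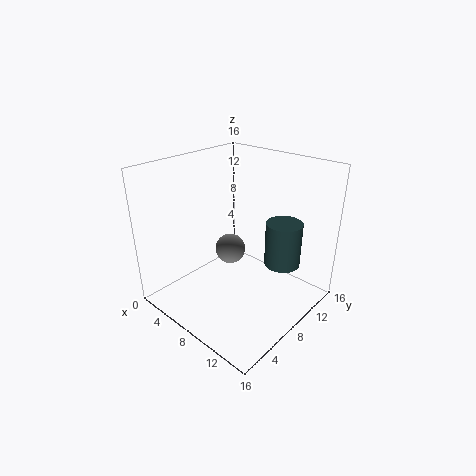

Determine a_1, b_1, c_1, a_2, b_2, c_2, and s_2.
a_1 = 3
b_1 = 12
c_1 = 3
a_2 = 12
b_2 = 11
c_2 = 5
s_2 = 2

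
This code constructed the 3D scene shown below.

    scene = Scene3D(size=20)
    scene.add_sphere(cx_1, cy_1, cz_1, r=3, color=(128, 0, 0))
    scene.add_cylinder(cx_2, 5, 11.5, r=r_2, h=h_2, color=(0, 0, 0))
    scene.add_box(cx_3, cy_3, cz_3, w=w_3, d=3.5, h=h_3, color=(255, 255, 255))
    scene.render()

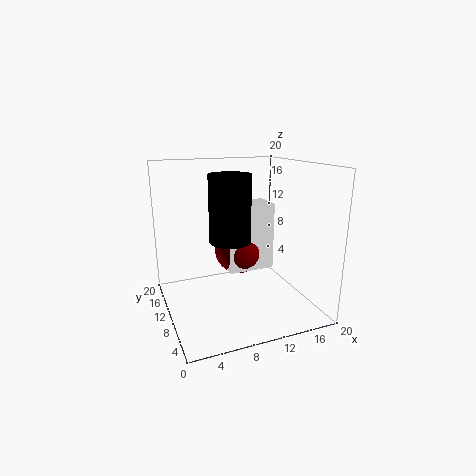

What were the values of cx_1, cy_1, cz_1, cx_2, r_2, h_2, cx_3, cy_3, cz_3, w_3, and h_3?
cx_1 = 8.5; cy_1 = 6; cz_1 = 10; cx_2 = 7; r_2 = 2.5; h_2 = 8; cx_3 = 6.5; cy_3 = 3.5; cz_3 = 8; w_3 = 5.5; h_3 = 8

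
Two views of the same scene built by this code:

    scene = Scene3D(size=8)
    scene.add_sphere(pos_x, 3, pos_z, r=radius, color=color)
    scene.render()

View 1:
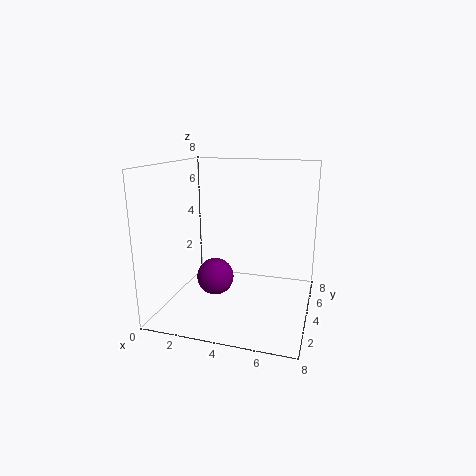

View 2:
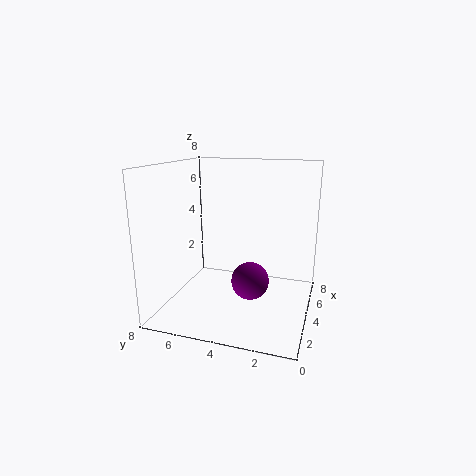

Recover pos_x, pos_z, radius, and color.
pos_x = 3
pos_z = 2
radius = 1
color = 'purple'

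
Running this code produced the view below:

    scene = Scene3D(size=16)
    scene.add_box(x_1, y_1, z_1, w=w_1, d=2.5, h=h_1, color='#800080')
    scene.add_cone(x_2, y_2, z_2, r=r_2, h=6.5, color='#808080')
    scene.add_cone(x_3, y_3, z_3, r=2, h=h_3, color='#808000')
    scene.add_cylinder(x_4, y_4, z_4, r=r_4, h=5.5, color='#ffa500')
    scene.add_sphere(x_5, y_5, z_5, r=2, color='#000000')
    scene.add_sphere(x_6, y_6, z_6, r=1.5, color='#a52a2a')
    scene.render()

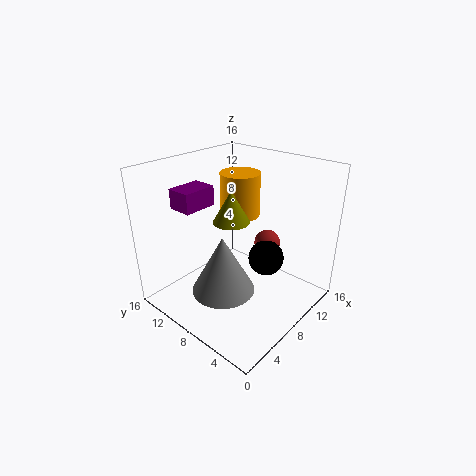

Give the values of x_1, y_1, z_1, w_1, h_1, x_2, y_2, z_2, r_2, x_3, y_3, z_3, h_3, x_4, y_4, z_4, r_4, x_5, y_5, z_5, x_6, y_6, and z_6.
x_1 = 2
y_1 = 9
z_1 = 12.5
w_1 = 3.5
h_1 = 2
x_2 = 5.5
y_2 = 8
z_2 = 2.5
r_2 = 3.5
x_3 = 7.5
y_3 = 8.5
z_3 = 10
h_3 = 3.5
x_4 = 13
y_4 = 12
z_4 = 8
r_4 = 2.5
x_5 = 10
y_5 = 5.5
z_5 = 5.5
x_6 = 11.5
y_6 = 6.5
z_6 = 6.5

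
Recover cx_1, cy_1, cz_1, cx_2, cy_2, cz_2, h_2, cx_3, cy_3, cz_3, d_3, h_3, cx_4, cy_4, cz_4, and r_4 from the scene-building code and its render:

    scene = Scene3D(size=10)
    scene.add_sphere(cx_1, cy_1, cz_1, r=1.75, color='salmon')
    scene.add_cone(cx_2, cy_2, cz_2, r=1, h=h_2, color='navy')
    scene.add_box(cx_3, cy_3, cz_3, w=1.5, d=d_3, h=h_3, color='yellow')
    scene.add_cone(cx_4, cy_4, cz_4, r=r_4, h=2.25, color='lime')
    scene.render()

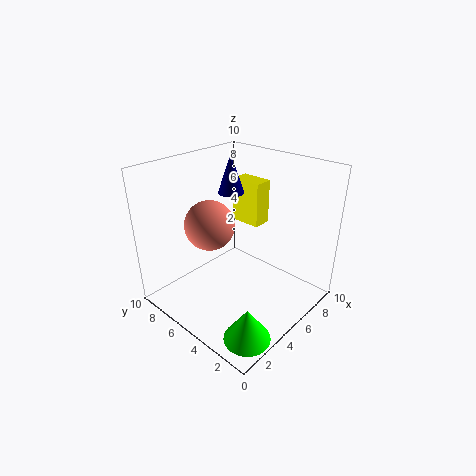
cx_1 = 4, cy_1 = 6.75, cz_1 = 5.75, cx_2 = 7.25, cy_2 = 7.75, cz_2 = 7, h_2 = 3, cx_3 = 8.25, cy_3 = 6, cz_3 = 4.25, d_3 = 2.5, h_3 = 3.5, cx_4 = 2, cy_4 = 1.5, cz_4 = 0.25, r_4 = 1.5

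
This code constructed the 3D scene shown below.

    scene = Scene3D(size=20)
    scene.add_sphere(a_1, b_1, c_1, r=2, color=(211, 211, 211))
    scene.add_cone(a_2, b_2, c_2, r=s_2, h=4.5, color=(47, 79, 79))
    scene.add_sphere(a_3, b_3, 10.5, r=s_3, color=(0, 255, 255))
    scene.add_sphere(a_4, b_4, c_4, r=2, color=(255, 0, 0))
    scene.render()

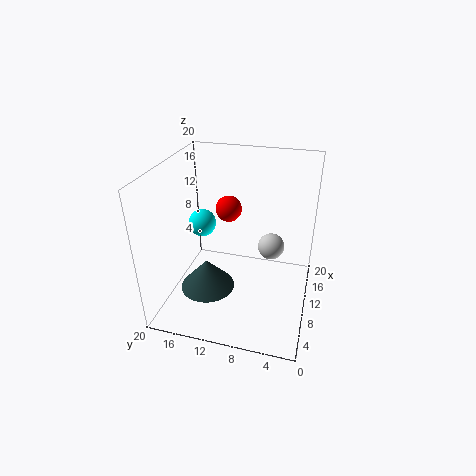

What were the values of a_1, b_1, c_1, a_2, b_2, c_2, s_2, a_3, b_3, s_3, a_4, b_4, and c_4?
a_1 = 14.5
b_1 = 6
c_1 = 6.5
a_2 = 9
b_2 = 14.5
c_2 = 1.5
s_2 = 4
a_3 = 12
b_3 = 16
s_3 = 2
a_4 = 15.5
b_4 = 13
c_4 = 11.5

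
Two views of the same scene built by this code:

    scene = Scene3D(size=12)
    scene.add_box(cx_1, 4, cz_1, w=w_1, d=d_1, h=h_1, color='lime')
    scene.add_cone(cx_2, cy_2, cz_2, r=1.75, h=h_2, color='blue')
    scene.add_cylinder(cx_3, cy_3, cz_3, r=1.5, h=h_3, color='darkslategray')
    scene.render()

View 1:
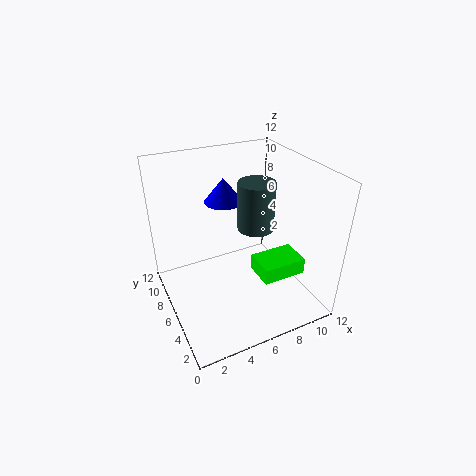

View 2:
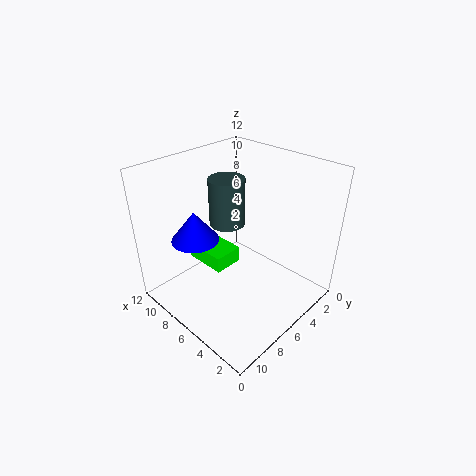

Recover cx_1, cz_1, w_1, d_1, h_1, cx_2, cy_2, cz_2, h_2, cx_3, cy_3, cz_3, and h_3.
cx_1 = 7.75
cz_1 = 1.75
w_1 = 4
d_1 = 2.75
h_1 = 1.5
cx_2 = 6.5
cy_2 = 10
cz_2 = 7.5
h_2 = 2.25
cx_3 = 7.5
cy_3 = 5.75
cz_3 = 6.75
h_3 = 4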